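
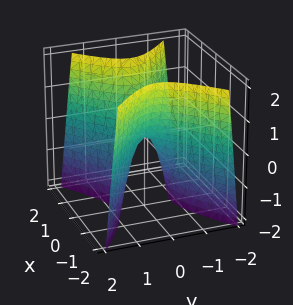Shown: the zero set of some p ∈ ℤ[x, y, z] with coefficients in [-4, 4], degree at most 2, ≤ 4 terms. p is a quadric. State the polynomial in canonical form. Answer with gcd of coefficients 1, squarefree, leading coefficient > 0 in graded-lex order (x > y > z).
(a) Degree: a saddle surface; a quadric, so deg p = 2.
(b) Symmetries: mirror symmetry x ↦ −x ⇒ only even powers of x; it's symmetric under y → −y, forcing even powers of y.
(c) Observable constraints: it crosses the y-axis at the gridline y = 0; it meets the z-axis at z = 0 (among the integer gridlines); it meets the x-axis at x = 0 (among the integer gridlines).
(d) Assembling these constraints gives the stated polynomial.

2*x^2 - 3*y^2 - z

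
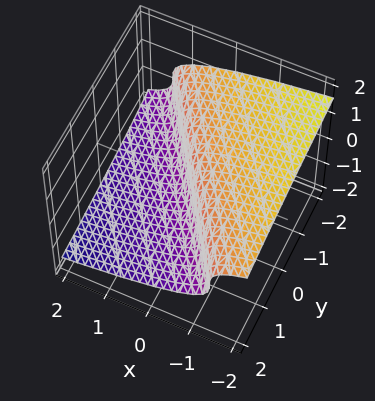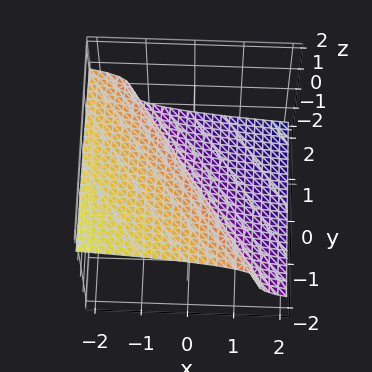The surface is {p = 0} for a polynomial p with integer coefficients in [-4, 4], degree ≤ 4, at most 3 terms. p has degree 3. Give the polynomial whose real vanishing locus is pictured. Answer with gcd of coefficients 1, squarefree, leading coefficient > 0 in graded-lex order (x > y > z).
The degree is 3 — the shape is more complex than any degree-2 surface.
Observable constraints: it crosses the z-axis at the gridline z = 0; it meets the y-axis at y = 0 (among the integer gridlines); it meets the x-axis at x = 0 (among the integer gridlines).
Putting this together gives p.

3*z^3 + 3*x + 2*y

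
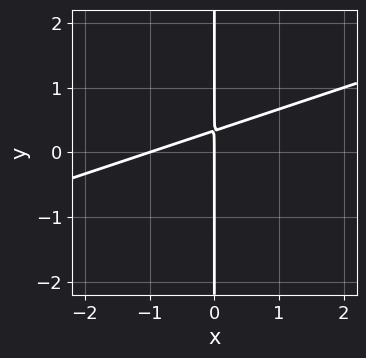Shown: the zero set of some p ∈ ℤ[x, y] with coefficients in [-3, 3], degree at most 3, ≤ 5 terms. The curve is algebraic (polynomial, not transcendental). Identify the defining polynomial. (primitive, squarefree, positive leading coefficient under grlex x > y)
x^2 - 3*x*y + x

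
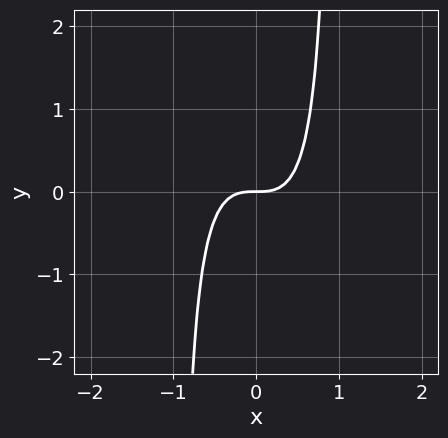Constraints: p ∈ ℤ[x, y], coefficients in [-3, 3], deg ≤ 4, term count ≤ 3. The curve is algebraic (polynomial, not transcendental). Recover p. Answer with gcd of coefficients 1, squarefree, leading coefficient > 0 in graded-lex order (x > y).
2*x^3 + x^2*y - y

First, deg p = 3. The shape is more complex than any degree-2 curve.
Next, observable constraints: one y-axis crossing is at y = 0; one x-axis crossing is at x = 0.
Finally, solving for integer coefficients yields p as stated.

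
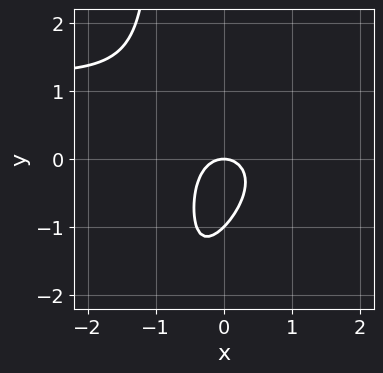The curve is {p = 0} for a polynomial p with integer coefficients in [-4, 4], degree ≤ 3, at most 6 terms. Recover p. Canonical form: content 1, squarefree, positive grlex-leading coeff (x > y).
1. deg p = 3. The shape is more complex than any degree-2 curve.
2. Against the integer gridlines: the y-axis gridline crossings are at y ∈ {-1, 0}; it crosses the x-axis at the gridline x = 0.
3. The integer polynomial consistent with all of this is the stated p.

2*x^2*y - 2*x*y^2 - 3*x^2 - 2*y^2 - 2*y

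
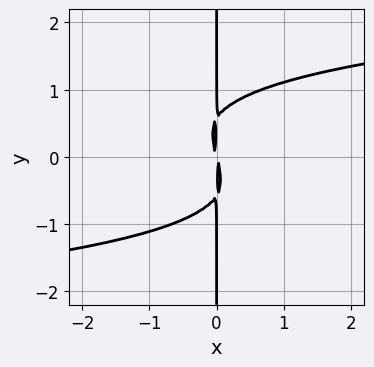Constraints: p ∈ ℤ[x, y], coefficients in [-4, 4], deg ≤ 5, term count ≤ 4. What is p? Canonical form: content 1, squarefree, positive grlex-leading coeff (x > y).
The degree is 4 — the shape is more complex than any degree-3 curve.
From the visible intercepts: every point of the y-axis in the box is on the curve.
Fitting integer coefficients to these (and the overall shape) gives p.

3*x*y^3 - 3*x^2 - x*y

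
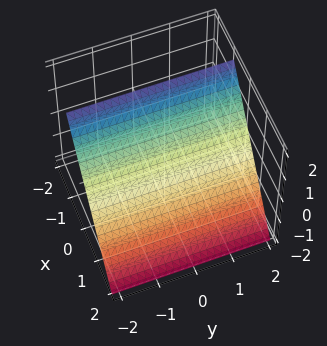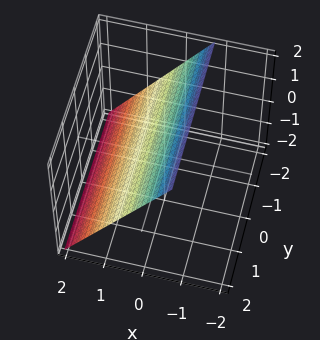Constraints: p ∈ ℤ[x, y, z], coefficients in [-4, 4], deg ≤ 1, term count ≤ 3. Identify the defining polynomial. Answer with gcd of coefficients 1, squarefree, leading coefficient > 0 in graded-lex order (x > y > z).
First, the degree is 1 — every cross-section is a straight line — this is a plane.
Next, checking where it meets the axes: it meets the z-axis at z = 1 (among the integer gridlines); it misses every integer gridline on the y-axis.
Finally, assembling these constraints gives the stated polynomial.

3*x + 2*z - 2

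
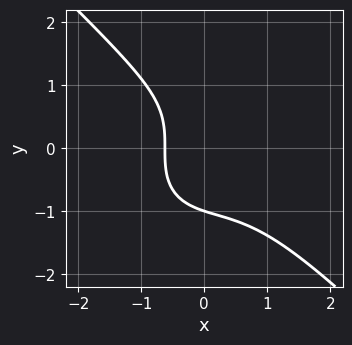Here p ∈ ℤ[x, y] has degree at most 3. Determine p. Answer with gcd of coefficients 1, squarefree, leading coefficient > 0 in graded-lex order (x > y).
(a) The degree is 3 — the shape is more complex than any degree-2 curve.
(b) Against the integer gridlines: it crosses the y-axis at the gridline y = -1.
(c) Putting this together gives p.

3*x^3 + 3*y^3 - x^2 + 3*x + 3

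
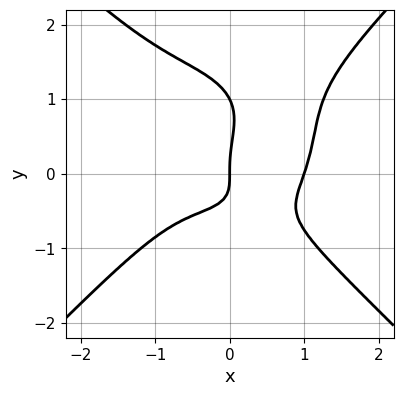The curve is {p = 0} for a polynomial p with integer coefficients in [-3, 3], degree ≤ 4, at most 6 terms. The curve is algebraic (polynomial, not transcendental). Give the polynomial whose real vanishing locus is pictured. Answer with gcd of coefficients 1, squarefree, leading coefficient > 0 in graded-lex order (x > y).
First, degree: a generic line meets the curve in up to 4 points, so deg p = 4.
Next, observable constraints: the y-axis gridline crossings are at y ∈ {0, 1}; the x-axis gridline crossings are at x ∈ {0, 1}.
Finally, assembling these constraints gives the stated polynomial.

x^4 - y^4 + y^3 - x*y - x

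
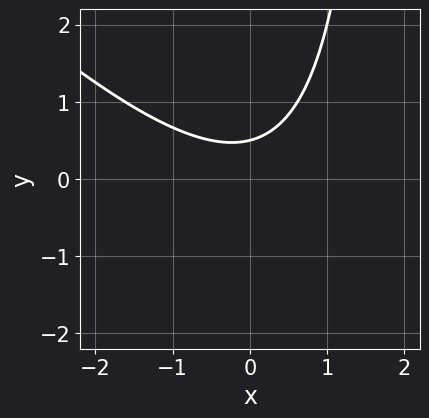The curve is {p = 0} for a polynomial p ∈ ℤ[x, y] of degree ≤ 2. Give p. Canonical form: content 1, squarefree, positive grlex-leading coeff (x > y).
First, deg p = 2.
Next, against the integer gridlines: no x-intercept at any integer in the box.
Finally, fitting integer coefficients to these (and the overall shape) gives p.

x^2 + x*y - 2*y + 1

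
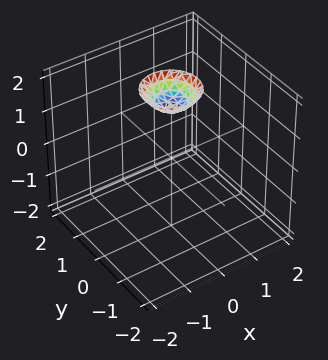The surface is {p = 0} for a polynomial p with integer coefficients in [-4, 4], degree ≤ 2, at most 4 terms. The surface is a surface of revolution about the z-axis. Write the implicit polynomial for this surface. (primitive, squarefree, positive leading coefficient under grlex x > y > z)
2*x^2 + 2*y^2 - 2*z + 3

1. deg p = 2. No degree-1 surface has this shape.
2. Symmetry: the z-axis is an axis of rotation, so x and y enter only as x² + y².
3. Checking where it meets the axes: a circular section at z = 2 has radius between 0 and 1; it misses every integer gridline on the y-axis.
4. Assembling these constraints gives the stated polynomial.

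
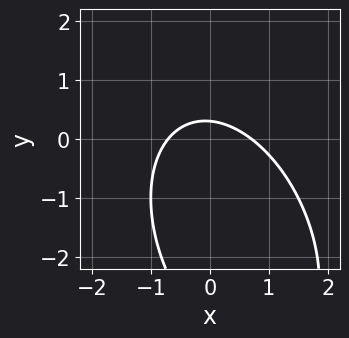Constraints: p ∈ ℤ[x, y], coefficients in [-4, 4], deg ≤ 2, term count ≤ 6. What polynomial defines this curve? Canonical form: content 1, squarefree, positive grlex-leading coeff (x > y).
(a) The degree is 2 — the shape is more complex than any degree-1 curve.
(b) The integer polynomial consistent with all of this is the stated p.

2*x^2 + x*y + y^2 + 3*y - 1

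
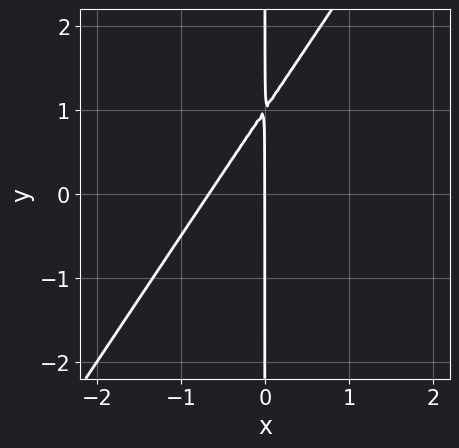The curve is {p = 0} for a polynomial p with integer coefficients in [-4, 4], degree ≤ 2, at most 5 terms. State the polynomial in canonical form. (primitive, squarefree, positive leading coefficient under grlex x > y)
3*x^2 - 2*x*y + 2*x

1. deg p = 2. The shape is more complex than any degree-1 curve.
2. From the axis intercepts and sections: the visible y-axis segment lies entirely on the curve; it meets the x-axis at x = 0 (among the integer gridlines).
3. Solving for integer coefficients yields p as stated.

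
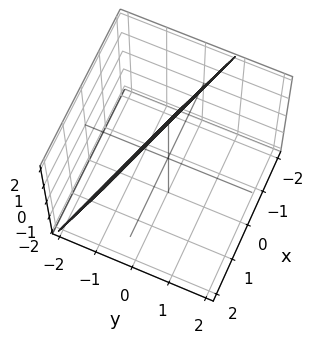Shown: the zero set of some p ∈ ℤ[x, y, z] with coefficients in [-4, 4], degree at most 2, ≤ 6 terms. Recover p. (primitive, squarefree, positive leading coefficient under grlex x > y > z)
x + 3*y - z + 2

deg p = 1. The surface is flat (a plane).
From the axis intercepts and sections: one x-axis crossing is at x = -2; it meets the z-axis at z = 2 (among the integer gridlines).
Putting this together gives p.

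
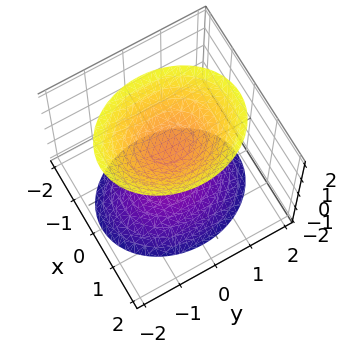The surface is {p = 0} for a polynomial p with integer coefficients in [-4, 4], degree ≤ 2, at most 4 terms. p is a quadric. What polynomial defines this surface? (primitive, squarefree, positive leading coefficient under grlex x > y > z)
(a) I count 2 distinct pieces.
(b) Degree: two separate bowl-shaped sheets opening away from each other; a quadric, so deg p = 2.
(c) Symmetries: the y ↦ −y reflection is a symmetry, so y appears only in even powers; it's symmetric under x → −x, forcing even powers of x; it's symmetric under z → −z, forcing even powers of z.
(d) Reading off the gridlines: the surface avoids every integer x-axis point in the box; among the integer gridlines, it crosses the z-axis at z ∈ {-1, 1}.
(e) Matching integer coefficients to the picture gives p.

3*x^2 + 2*y^2 - 2*z^2 + 2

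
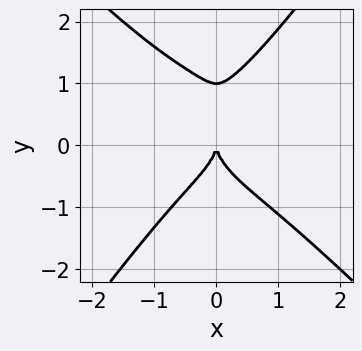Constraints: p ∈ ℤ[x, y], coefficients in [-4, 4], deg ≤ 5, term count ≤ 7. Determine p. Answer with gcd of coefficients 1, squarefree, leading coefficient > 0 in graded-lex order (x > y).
1. The degree is 4 — no degree-3 curve has this shape.
2. Against the integer gridlines: among the integer gridlines, it crosses the y-axis at y ∈ {0, 1}; one x-axis crossing is at x = 0.
3. Together with the visible shape, these determine p as stated.

2*x^4 + x^3*y - y^4 + y^3 + 2*x^2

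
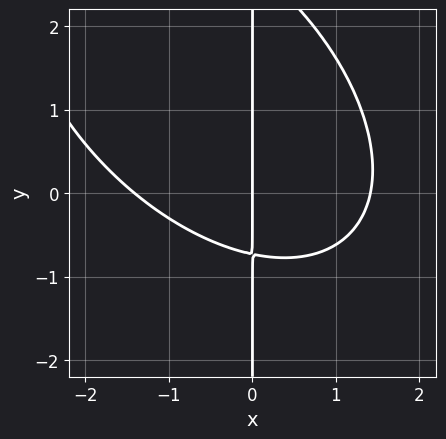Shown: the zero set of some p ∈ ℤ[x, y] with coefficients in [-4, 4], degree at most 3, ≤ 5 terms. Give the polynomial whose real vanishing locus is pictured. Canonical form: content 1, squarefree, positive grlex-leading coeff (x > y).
x^3 + x^2*y + x*y^2 - 2*x*y - 2*x

(a) deg p = 3. The shape is more complex than any degree-2 curve.
(b) Observable constraints: every point of the y-axis in the box is on the curve; one x-axis crossing is at x = 0.
(c) Together with the visible shape, these determine p as stated.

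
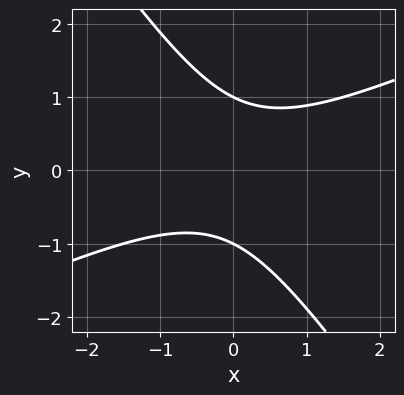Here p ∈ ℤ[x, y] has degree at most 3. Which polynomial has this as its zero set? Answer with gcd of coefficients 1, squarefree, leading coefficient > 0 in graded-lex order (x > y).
(a) The degree is 2 — the shape is more complex than any degree-1 curve.
(b) From the visible intercepts: it misses every integer gridline on the x-axis; among the integer gridlines, it crosses the y-axis at y ∈ {-1, 1}.
(c) Together with the visible shape, these determine p as stated.

2*x^2 - 3*x*y - 3*y^2 + 3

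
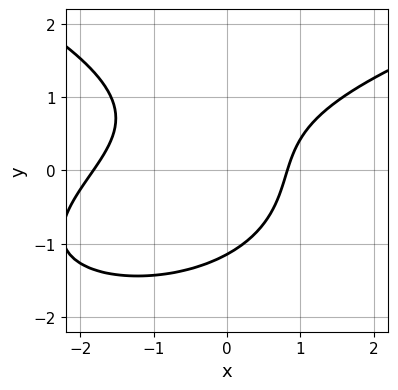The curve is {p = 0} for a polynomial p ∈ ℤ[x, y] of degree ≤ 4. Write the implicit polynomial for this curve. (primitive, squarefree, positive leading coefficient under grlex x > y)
2*y^3 - 2*x^2 + 2*x*y - 2*x + 3

deg p = 3. The shape is more complex than any degree-2 curve.
Solving for integer coefficients yields p as stated.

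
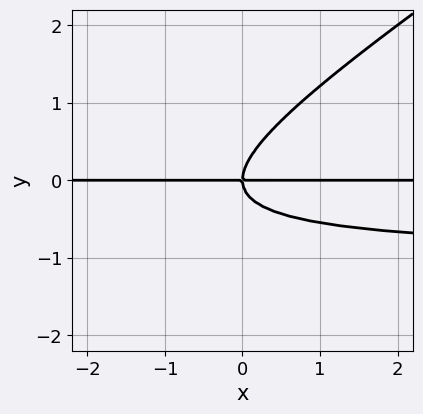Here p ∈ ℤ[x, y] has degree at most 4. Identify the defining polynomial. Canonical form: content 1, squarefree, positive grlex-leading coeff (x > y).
1. deg p = 3. A generic line meets the curve in up to 3 points.
2. Reading off the gridlines: one y-axis crossing is at y = 0; every point of the x-axis in the box is on the curve.
3. Putting this together gives p.

2*x*y^2 - 3*y^3 + 2*x*y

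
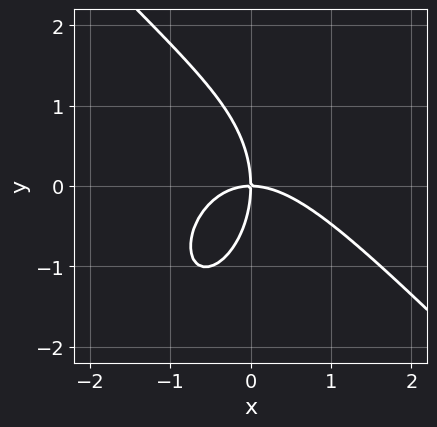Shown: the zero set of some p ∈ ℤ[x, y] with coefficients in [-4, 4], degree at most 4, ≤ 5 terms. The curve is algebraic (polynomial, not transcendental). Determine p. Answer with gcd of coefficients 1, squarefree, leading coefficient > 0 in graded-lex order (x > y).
2*x^3 + x^2*y + y^3 + 3*x*y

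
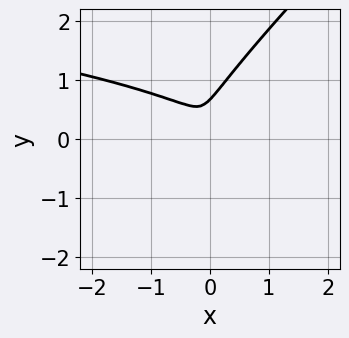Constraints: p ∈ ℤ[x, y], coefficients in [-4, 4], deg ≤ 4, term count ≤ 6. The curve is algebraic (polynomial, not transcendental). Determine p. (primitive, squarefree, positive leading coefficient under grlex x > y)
3*x*y^2 - 3*y^3 + 2*x^2 + 2*y^2

(a) Degree: a generic line meets the curve in up to 3 points, so deg p = 3.
(b) Putting this together gives p.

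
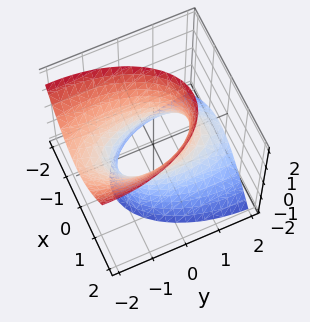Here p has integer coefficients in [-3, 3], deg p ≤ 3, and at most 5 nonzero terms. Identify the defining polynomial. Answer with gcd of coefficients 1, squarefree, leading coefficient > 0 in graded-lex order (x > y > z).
3*x^2 + y^2 + 2*y*z - z^2 - 2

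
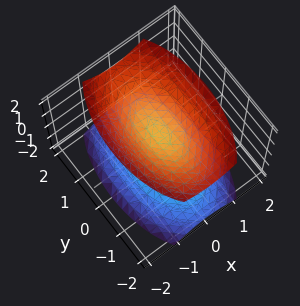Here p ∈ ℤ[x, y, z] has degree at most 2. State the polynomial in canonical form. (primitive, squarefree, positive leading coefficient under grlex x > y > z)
1. There are 2 components. They look like related sheets of one shape, so recover p as a whole.
2. Degree: two separate bowl-shaped sheets opening away from each other; a quadric, so deg p = 2.
3. Symmetries: it's symmetric under y → −y, forcing even powers of y; the x ↦ −x reflection is a symmetry, so x appears only in even powers; the z ↦ −z reflection is a symmetry, so z appears only in even powers.
4. Observable constraints: the surface avoids every integer x-axis point in the box; no y-intercept at any integer in the box.
5. Fitting integer coefficients to these (and the overall shape) gives p.

3*x^2 + y^2 - 2*z^2 + 1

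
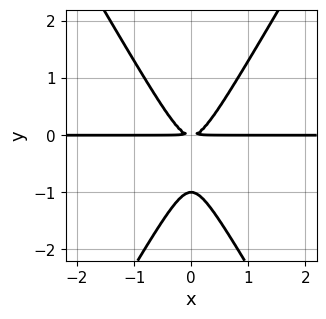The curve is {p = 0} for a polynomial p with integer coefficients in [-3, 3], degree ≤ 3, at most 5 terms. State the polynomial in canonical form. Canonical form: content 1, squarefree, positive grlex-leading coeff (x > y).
(a) Degree: a generic line meets the curve in up to 3 points, so deg p = 3.
(b) Symmetries: it's symmetric under x → −x, forcing even powers of x.
(c) From the axis intercepts and sections: one y-axis crossing is at y = -1; the visible x-axis segment lies entirely on the curve.
(d) Matching integer coefficients to the picture gives p.

3*x^2*y - y^3 - y^2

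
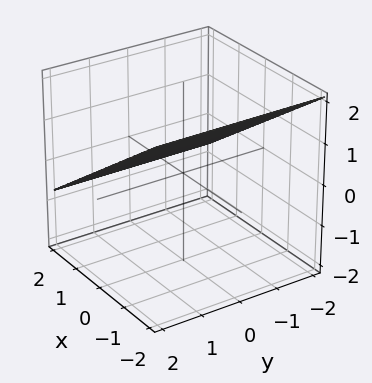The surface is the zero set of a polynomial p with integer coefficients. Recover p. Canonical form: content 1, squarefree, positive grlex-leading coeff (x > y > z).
First, the degree is 1 — every cross-section is a straight line — this is a plane.
Next, from the visible intercepts: one x-axis crossing is at x = 1; it misses every integer gridline on the y-axis.
Finally, together with the visible shape, these determine p as stated.

2*x + 3*z - 2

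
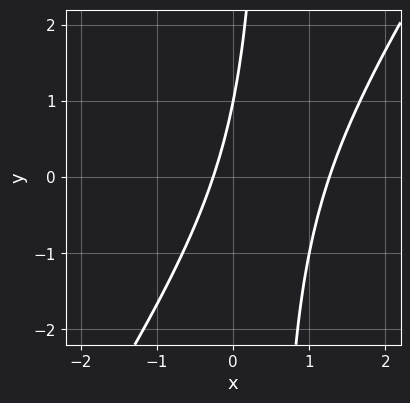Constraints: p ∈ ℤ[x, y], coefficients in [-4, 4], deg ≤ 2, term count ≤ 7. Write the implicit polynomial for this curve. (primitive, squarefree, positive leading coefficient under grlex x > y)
(a) Degree: no degree-1 curve has this shape, so deg p = 2.
(b) From the axis intercepts and sections: it meets the y-axis at y = 1 (among the integer gridlines).
(c) The integer polynomial consistent with all of this is the stated p.

3*x^2 - 2*x*y - 3*x + y - 1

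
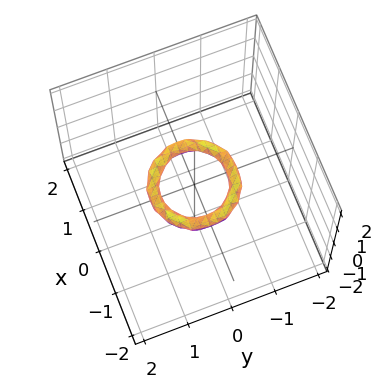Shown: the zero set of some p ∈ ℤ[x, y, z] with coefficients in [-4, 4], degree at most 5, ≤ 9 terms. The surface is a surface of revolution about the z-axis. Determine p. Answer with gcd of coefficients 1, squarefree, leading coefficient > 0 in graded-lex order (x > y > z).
1. Degree: the shape is more complex than any degree-3 surface, so deg p = 4.
2. By symmetry, every cross-section ⟂ z is a circle, so x, y appear only via x² + y².
3. Checking where it meets the axes: the x-axis gridline crossings are at x ∈ {-1, 1}; the y-axis gridline crossings are at y ∈ {-1, 1}; a circular section at z = 0 has radius between 0 and 1; it misses every integer gridline on the z-axis.
4. Together with the visible shape, these determine p as stated.

2*x^4 + 4*x^2*y^2 + 2*y^4 - 3*x^2 - 3*y^2 + 3*z^2 + 1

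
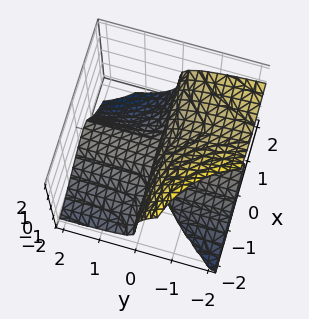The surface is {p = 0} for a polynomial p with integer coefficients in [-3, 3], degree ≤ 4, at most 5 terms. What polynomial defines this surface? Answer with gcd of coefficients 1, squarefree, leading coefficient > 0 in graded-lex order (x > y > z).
(a) I count 2 distinct pieces. Treating them together as one polynomial.
(b) The degree is 3 — a generic line meets the surface in up to 3 points.
(c) Checking where it meets the axes: the visible y-axis segment lies entirely on the surface; it meets the z-axis at z = 0 (among the integer gridlines); the visible x-axis segment lies entirely on the surface.
(d) Putting this together gives p.

2*x^2*y - 3*x*y*z + 2*z^3 + 2*y*z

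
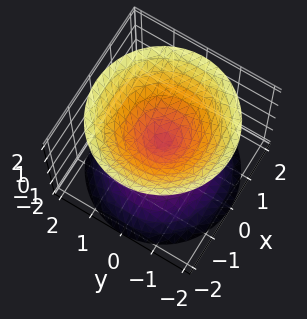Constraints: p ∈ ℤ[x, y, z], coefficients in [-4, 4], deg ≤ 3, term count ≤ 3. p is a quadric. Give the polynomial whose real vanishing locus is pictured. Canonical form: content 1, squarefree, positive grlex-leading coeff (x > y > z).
There are 2 components. Treating them together as one polynomial.
The degree is 2 — two nappes meeting at a single point; a quadric.
Symmetries: every cross-section ⟂ z is a circle, so x, y appear only via x² + y²; the z ↦ −z reflection is a symmetry, so z appears only in even powers.
From the visible intercepts: one z-axis crossing is at z = 0; it crosses the y-axis at the gridline y = 0; it crosses the x-axis at the gridline x = 0; a circular section at z = 1 has radius exactly 1.
These observations pin down the coefficients.

x^2 + y^2 - z^2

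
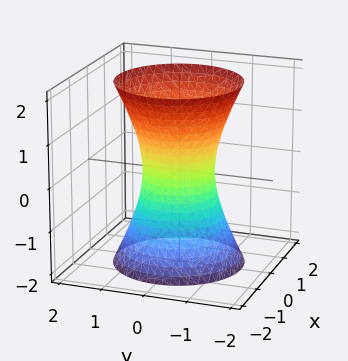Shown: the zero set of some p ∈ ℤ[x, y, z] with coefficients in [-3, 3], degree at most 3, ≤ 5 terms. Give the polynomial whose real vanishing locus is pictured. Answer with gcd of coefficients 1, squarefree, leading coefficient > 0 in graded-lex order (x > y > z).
deg p = 2. One connected sheet with a waist; a quadric.
Symmetries: it's symmetric under z → −z, forcing even powers of z; the surface is invariant under rotation about z: p = q(x² + y², z).
Reading off the gridlines: a circular section at z = -2 has radius between 1 and 2; the surface avoids every integer z-axis point in the box.
Matching integer coefficients to the picture gives p.

3*x^2 + 3*y^2 - z^2 - 2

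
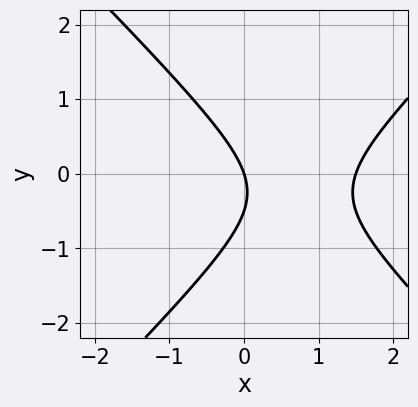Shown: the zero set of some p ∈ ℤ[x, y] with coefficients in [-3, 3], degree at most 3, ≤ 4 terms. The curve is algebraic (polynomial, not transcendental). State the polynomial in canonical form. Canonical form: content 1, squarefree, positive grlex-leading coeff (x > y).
2*x^2 - 2*y^2 - 3*x - y

(a) Degree: no degree-1 curve has this shape, so deg p = 2.
(b) Reading off the gridlines: one x-axis crossing is at x = 0; it crosses the y-axis at the gridline y = 0.
(c) These observations pin down the coefficients.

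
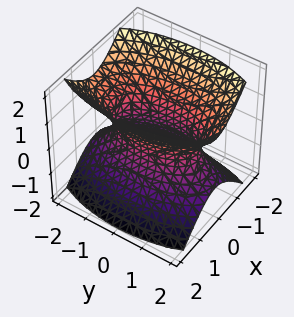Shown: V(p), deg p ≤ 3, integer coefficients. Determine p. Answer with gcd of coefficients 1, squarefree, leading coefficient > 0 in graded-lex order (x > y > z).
3*x^2 + y^2 - 2*z^2 - 2

Degree: one connected sheet with a waist; a quadric, so deg p = 2.
Symmetries: the x ↦ −x reflection is a symmetry, so x appears only in even powers; the y ↦ −y reflection is a symmetry, so y appears only in even powers; it's symmetric under z → −z, forcing even powers of z.
Checking where it meets the axes: the surface avoids every integer z-axis point in the box.
Matching integer coefficients to the picture gives p.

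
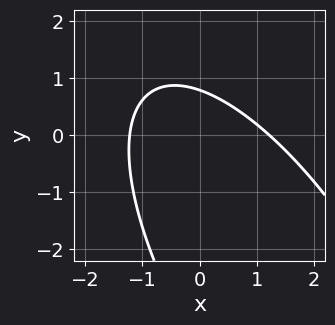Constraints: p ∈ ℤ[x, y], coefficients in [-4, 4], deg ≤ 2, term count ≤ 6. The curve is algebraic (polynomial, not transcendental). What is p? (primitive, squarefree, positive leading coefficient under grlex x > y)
2*x^2 + 2*x*y + y^2 + 3*y - 3

First, degree: the shape is more complex than any degree-1 curve, so deg p = 2.
Finally, putting this together gives p.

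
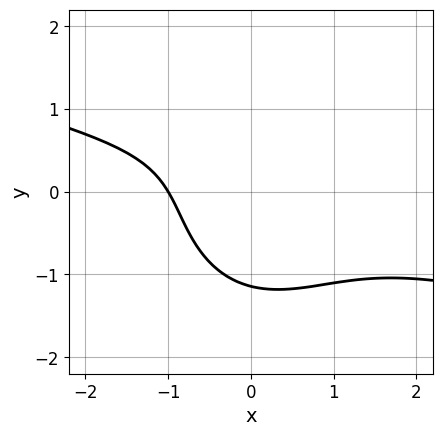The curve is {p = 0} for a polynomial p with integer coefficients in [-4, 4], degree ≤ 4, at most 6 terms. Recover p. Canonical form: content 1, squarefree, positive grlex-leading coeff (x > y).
First, degree: no degree-2 curve has this shape, so deg p = 3.
Next, reading off the gridlines: one x-axis crossing is at x = -1.
Finally, solving for integer coefficients yields p as stated.

x^3 + 3*x^2*y + 2*y^3 + 2*x + 3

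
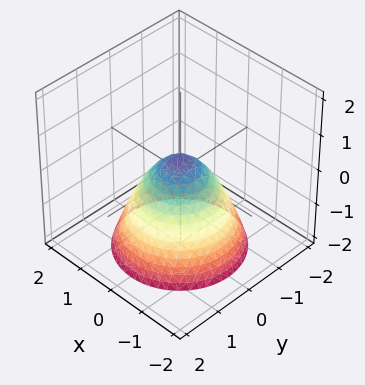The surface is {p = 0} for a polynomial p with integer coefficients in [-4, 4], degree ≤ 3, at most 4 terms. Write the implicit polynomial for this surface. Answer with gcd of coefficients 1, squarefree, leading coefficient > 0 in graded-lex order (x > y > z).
3*x^2 + 3*y^2 + 3*z - 1

Degree: the shape is more complex than any degree-1 surface, so deg p = 2.
Symmetries: rotational symmetry about the z-axis ⇒ p depends on x, y only through x² + y².
From the visible intercepts: a circular section at z = 0 has radius between 0 and 1.
Assembling these constraints gives the stated polynomial.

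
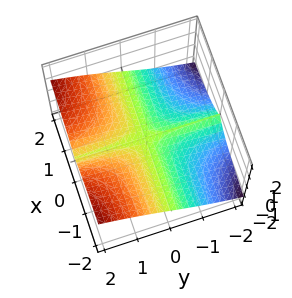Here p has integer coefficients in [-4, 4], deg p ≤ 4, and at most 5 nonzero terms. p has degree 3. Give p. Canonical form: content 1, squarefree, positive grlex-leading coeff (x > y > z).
2*x^2*y - 3*x^2*z - 2*z^3

First, deg p = 3. The shape is more complex than any degree-2 surface.
Then, reading off the gridlines: it crosses the z-axis at the gridline z = 0; every point of the x-axis in the box is on the surface; the visible y-axis segment lies entirely on the surface.
Finally, together with the visible shape, these determine p as stated.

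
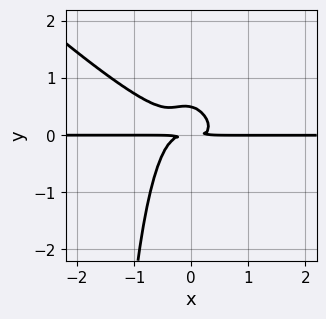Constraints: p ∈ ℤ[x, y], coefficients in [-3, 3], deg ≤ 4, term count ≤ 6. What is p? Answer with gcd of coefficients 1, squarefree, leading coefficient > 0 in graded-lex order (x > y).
(a) Degree: no degree-3 curve has this shape, so deg p = 4.
(b) Against the integer gridlines: the visible x-axis segment lies entirely on the curve.
(c) Fitting integer coefficients to these (and the overall shape) gives p.

2*x^3*y + 3*x^2*y^2 + x*y^3 + 2*y^3 - y^2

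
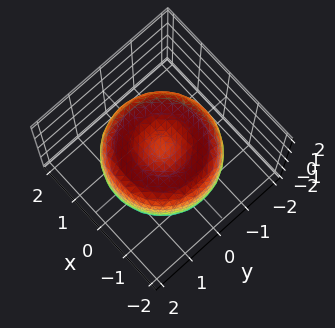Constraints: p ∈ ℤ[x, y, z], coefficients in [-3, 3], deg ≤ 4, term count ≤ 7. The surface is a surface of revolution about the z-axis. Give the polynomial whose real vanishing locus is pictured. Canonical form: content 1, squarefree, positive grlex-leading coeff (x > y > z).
x^4 + 2*x^2*y^2 + y^4 - 2*x^2 - 2*y^2 + 2*z^2 - 1

(a) Degree: the shape is more complex than any degree-3 surface, so deg p = 4.
(b) Symmetries: the z-axis is an axis of rotation, so x and y enter only as x² + y².
(c) Checking where it meets the axes: a circular section at z = 0 has radius between 1 and 2.
(d) Matching integer coefficients to the picture gives p.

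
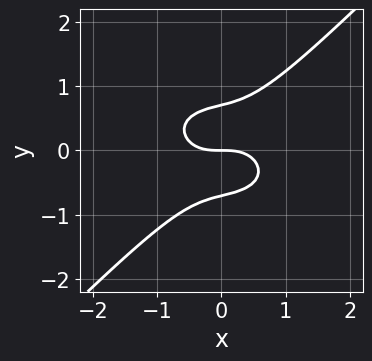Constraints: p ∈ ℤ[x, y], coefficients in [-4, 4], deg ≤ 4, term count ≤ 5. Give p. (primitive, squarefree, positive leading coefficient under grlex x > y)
x^3 + x*y^2 - 2*y^3 + y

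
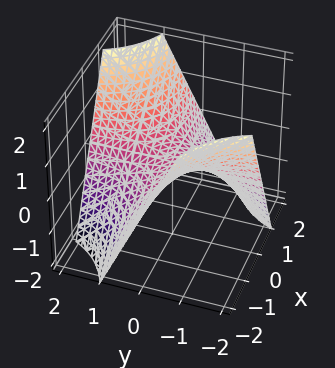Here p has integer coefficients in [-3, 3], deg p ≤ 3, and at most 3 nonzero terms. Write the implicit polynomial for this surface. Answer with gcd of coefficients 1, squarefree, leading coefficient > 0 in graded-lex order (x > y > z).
First, deg p = 2.
Next, from the axis intercepts and sections: one z-axis crossing is at z = 0; every point of the y-axis in the box is on the surface; every point of the x-axis in the box is on the surface.
Finally, putting this together gives p.

x*y - z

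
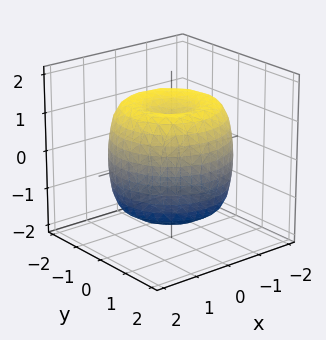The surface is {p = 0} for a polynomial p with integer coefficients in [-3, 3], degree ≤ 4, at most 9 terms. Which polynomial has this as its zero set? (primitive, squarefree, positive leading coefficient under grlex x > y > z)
x^4 + 2*x^2*y^2 + y^4 - 2*x^2 - 2*y^2 + z^2 - 1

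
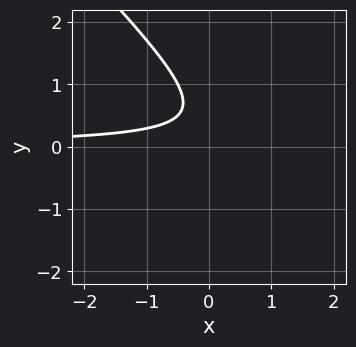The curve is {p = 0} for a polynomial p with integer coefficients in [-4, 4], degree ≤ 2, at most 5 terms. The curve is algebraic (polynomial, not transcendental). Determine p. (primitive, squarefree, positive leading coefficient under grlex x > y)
2*x*y + 2*y^2 - 2*y + 1

First, the degree is 2 — the shape is more complex than any degree-1 curve.
Then, checking where it meets the axes: the curve avoids every integer y-axis point in the box; it misses every integer gridline on the x-axis.
Finally, putting this together gives p.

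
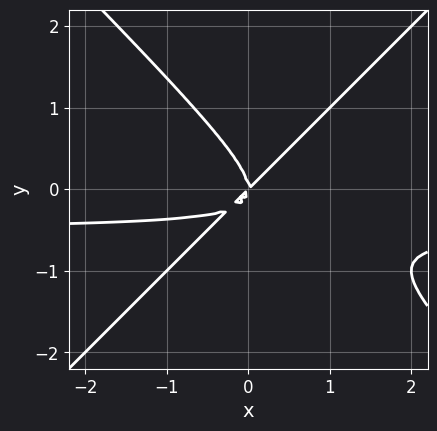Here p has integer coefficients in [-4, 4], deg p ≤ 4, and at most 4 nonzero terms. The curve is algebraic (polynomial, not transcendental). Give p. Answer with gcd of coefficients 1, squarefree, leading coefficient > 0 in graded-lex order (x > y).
1. Degree: a generic line meets the curve in up to 3 points, so deg p = 3.
2. From the visible intercepts: it crosses the x-axis at the gridline x = 0; one y-axis crossing is at y = 0.
3. These observations pin down the coefficients.

2*x^2*y - 2*y^3 + x^2 - x*y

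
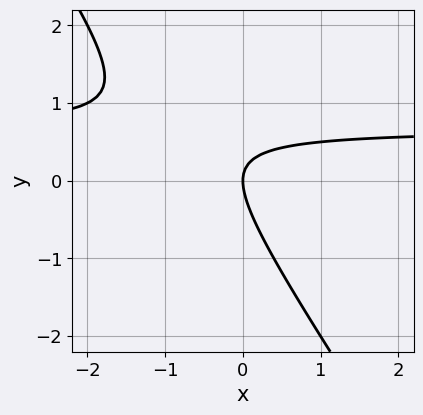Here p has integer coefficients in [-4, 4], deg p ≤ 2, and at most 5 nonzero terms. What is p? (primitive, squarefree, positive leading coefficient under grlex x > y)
3*x*y + 2*y^2 - 2*x

(a) deg p = 2. The shape is more complex than any degree-1 curve.
(b) From the axis intercepts and sections: it crosses the x-axis at the gridline x = 0; one y-axis crossing is at y = 0.
(c) Putting this together gives p.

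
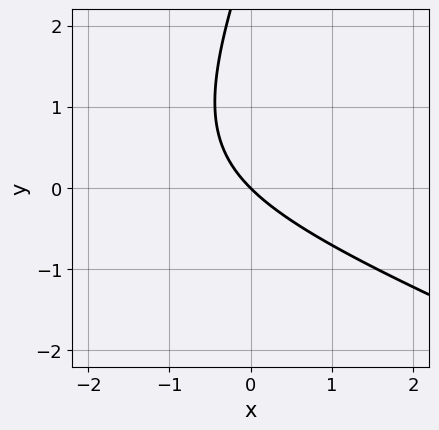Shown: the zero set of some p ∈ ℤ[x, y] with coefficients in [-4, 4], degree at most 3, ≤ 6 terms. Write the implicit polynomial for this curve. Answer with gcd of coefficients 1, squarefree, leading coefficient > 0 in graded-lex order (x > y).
x^2 + 2*x*y - y^2 + 3*x + 3*y

(a) The degree is 2 — a generic line meets the curve in up to 2 points.
(b) Observable constraints: it meets the y-axis at y = 0 (among the integer gridlines); one x-axis crossing is at x = 0.
(c) These observations pin down the coefficients.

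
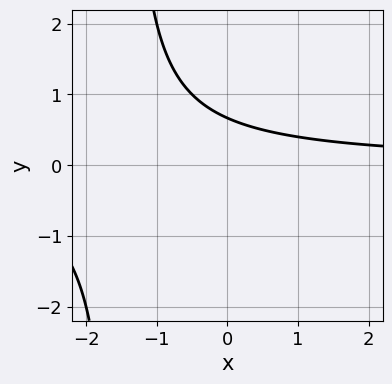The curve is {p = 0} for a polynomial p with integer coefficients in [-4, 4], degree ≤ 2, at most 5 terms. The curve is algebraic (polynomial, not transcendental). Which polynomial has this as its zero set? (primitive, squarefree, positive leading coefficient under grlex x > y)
1. deg p = 2. The shape is more complex than any degree-1 curve.
2. Against the integer gridlines: the curve avoids every integer x-axis point in the box.
3. Together with the visible shape, these determine p as stated.

2*x*y + 3*y - 2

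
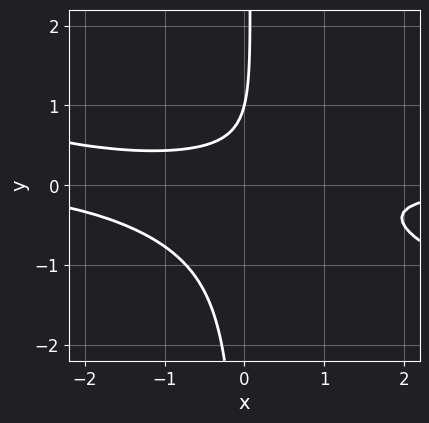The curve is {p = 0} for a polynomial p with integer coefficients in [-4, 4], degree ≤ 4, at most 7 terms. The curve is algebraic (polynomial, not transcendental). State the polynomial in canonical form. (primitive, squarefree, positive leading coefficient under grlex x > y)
1. Degree: a generic line meets the curve in up to 3 points, so deg p = 3.
2. From the axis intercepts and sections: no x-intercept at any integer in the box; one y-axis crossing is at y = 1.
3. Together with the visible shape, these determine p as stated.

x^2*y + 3*x*y^2 + x*y - y + 1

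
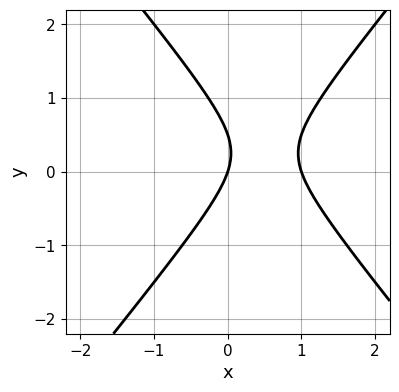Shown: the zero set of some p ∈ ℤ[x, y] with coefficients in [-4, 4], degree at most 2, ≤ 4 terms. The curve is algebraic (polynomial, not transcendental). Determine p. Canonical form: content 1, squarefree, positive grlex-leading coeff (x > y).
(a) The degree is 2 — the shape is more complex than any degree-1 curve.
(b) Against the integer gridlines: one y-axis crossing is at y = 0; the x-axis gridline crossings are at x ∈ {0, 1}.
(c) These observations pin down the coefficients.

3*x^2 - 2*y^2 - 3*x + y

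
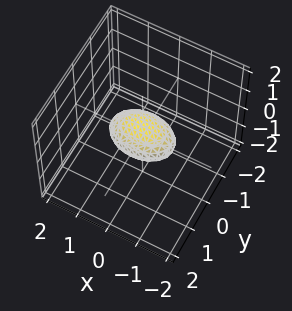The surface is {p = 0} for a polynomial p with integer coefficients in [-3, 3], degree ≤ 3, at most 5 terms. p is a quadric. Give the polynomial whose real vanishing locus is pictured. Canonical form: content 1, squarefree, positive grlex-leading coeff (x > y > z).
(a) deg p = 2. A closed, bounded, convex surface; a quadric.
(b) Symmetries: mirror symmetry y ↦ −y ⇒ only even powers of y; the z ↦ −z reflection is a symmetry, so z appears only in even powers; mirror symmetry x ↦ −x ⇒ only even powers of x.
(c) Checking where it meets the axes: the x-axis gridline crossings are at x ∈ {-1, 1}.
(d) The integer polynomial consistent with all of this is the stated p.

x^2 + 2*y^2 + 3*z^2 - 1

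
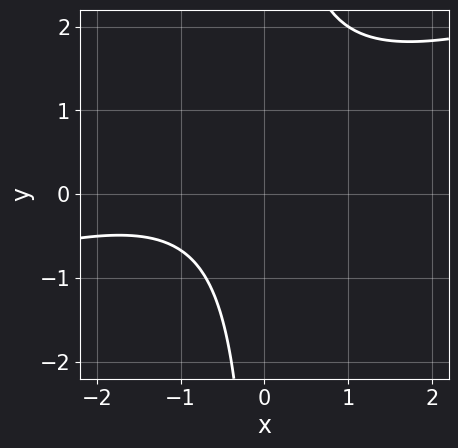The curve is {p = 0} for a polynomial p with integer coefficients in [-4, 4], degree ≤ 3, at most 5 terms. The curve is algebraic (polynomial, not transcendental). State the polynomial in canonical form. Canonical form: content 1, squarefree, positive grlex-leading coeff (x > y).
x^2 - 3*x*y + 2*x + 3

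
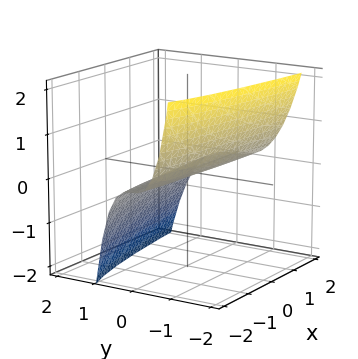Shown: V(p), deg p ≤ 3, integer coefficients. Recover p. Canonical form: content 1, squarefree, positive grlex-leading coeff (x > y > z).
The degree is 3 — the shape is more complex than any degree-2 surface.
From the axis intercepts and sections: it crosses the z-axis at the gridline z = 0; it meets the y-axis at y = 0 (among the integer gridlines).
These observations pin down the coefficients. Check: (-1, 0, 0) on the x-axis lies on the surface, and p(-1, 0, 0) = 0. ✓

2*y^3 + x*z + 3*z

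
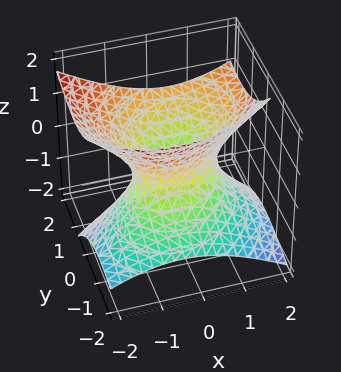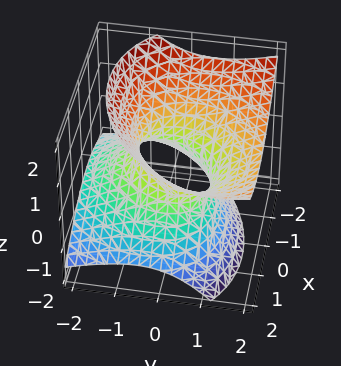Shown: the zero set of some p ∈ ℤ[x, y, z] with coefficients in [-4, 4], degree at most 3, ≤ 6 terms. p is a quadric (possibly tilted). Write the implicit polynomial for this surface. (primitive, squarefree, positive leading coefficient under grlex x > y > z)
First, deg p = 2.
Next, from the visible intercepts: the surface avoids every integer z-axis point in the box; among the integer gridlines, it crosses the y-axis at y ∈ {-1, 1}; among the integer gridlines, it crosses the x-axis at x ∈ {-1, 1}.
Finally, fitting integer coefficients to these (and the overall shape) gives p.

2*x^2 - x*y + 2*y^2 - 3*y*z - 3*z^2 - 2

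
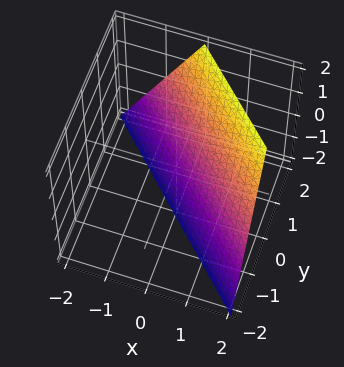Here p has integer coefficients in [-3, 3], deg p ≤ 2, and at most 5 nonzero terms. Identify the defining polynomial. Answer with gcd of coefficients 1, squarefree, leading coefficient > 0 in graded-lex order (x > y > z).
2*x + 2*y - z - 2

Degree: every cross-section is a straight line — this is a plane, so deg p = 1.
Reading off the gridlines: it meets the z-axis at z = -2 (among the integer gridlines); it meets the x-axis at x = 1 (among the integer gridlines).
Together with the visible shape, these determine p as stated.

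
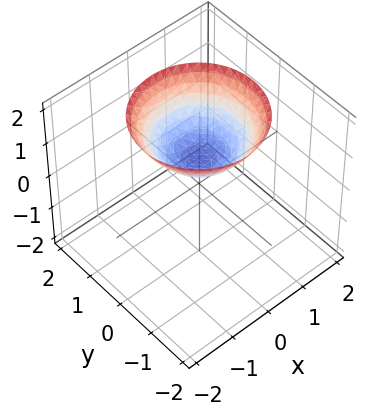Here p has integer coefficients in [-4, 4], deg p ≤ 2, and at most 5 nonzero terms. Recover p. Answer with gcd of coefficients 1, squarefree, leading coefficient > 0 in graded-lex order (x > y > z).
2*x^2 + 2*y^2 - 3*z + 2

Degree: the shape is more complex than any degree-1 surface, so deg p = 2.
Symmetries: every cross-section ⟂ z is a circle, so x, y appear only via x² + y².
Against the integer gridlines: it misses every integer gridline on the y-axis; a circular section at z = 1 has radius between 0 and 1; it misses every integer gridline on the x-axis.
Matching integer coefficients to the picture gives p.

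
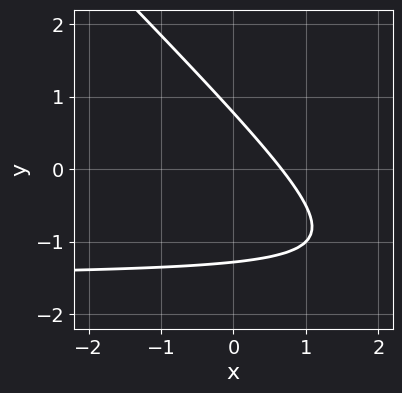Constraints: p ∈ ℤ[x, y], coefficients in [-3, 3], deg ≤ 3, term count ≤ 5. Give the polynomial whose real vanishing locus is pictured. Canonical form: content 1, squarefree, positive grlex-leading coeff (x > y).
2*x*y + 2*y^2 + 3*x + y - 2

Degree: the shape is more complex than any degree-1 curve, so deg p = 2.
The integer polynomial consistent with all of this is the stated p.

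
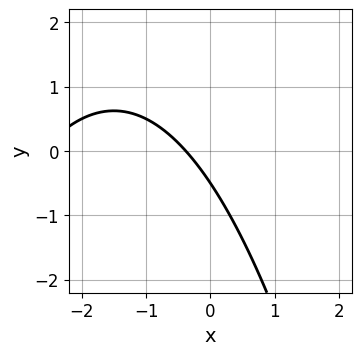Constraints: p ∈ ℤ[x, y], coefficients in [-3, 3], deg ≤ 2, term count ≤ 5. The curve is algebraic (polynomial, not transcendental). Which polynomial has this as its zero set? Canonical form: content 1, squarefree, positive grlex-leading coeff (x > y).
x^2 + 3*x + 2*y + 1

(a) Degree: the shape is more complex than any degree-1 curve, so deg p = 2.
(b) Matching integer coefficients to the picture gives p.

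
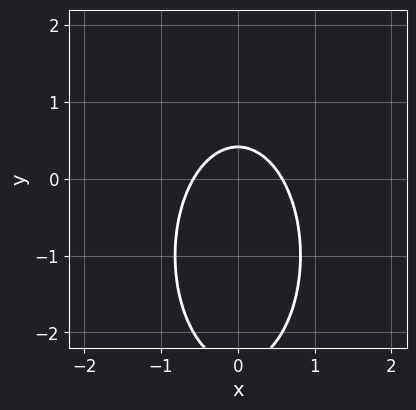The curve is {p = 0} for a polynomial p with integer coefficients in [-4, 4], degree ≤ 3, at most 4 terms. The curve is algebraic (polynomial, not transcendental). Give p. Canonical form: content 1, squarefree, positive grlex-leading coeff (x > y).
3*x^2 + y^2 + 2*y - 1

Degree: the shape is more complex than any degree-1 curve, so deg p = 2.
Symmetries: it's symmetric under x → −x, forcing even powers of x.
Fitting integer coefficients to these (and the overall shape) gives p.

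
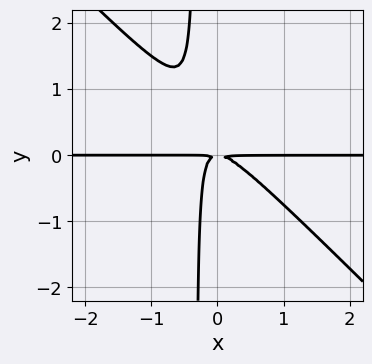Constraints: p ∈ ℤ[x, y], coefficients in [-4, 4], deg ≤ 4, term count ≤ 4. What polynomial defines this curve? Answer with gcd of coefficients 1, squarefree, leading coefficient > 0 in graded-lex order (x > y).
3*x^2*y + 3*x*y^2 + y^2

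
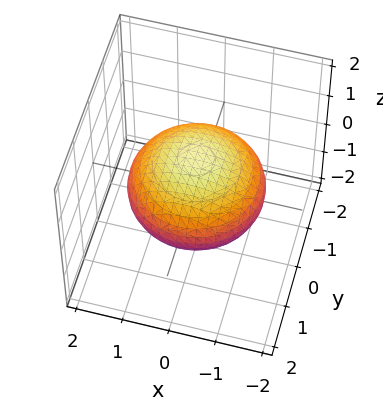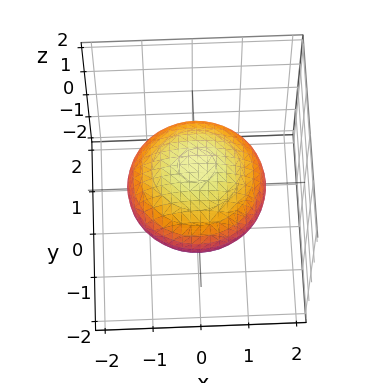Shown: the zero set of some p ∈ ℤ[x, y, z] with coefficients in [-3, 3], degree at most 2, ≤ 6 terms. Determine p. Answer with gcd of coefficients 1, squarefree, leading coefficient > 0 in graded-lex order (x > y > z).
x^2 + y^2 + 2*z^2 - 2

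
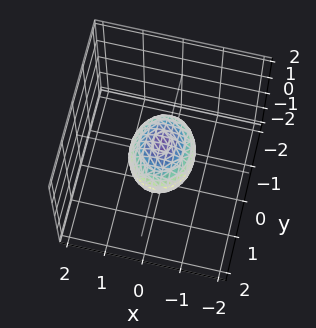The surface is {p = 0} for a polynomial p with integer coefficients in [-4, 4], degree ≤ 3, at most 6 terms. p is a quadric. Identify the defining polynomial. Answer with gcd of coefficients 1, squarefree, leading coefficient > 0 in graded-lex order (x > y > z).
Degree: a closed, bounded, convex surface; a quadric, so deg p = 2.
Symmetries: it's symmetric under z → −z, forcing even powers of z; the x ↦ −x reflection is a symmetry, so x appears only in even powers; mirror symmetry y ↦ −y ⇒ only even powers of y.
Observable constraints: the y-axis gridline crossings are at y ∈ {-1, 1}.
The integer polynomial consistent with all of this is the stated p.

3*x^2 + 2*y^2 + 3*z^2 - 2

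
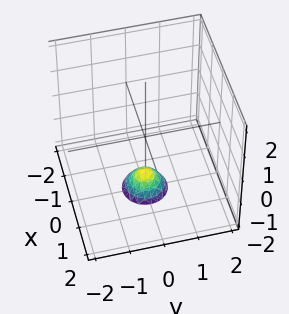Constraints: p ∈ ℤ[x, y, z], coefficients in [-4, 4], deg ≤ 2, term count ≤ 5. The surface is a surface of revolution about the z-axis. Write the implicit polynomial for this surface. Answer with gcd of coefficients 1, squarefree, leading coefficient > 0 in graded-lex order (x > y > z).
First, the degree is 2 — the shape is more complex than any degree-1 surface.
Next, by symmetry, the z-axis is an axis of rotation, so x and y enter only as x² + y².
Then, reading off the gridlines: the surface avoids every integer y-axis point in the box; a circular section at z = -2 has radius between 0 and 1; it misses every integer gridline on the x-axis.
Finally, putting this together gives p.

3*x^2 + 3*y^2 + 2*z + 3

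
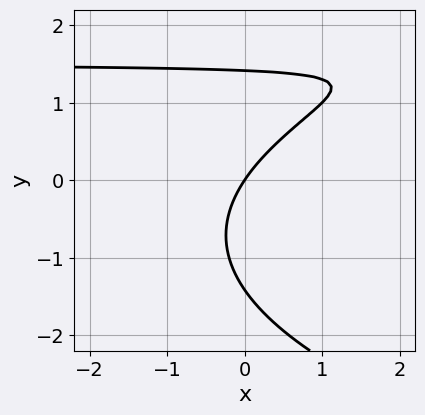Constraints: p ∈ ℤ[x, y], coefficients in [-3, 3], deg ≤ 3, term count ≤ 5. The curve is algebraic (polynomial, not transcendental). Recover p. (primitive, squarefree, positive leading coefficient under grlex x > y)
(a) The degree is 3 — no degree-2 curve has this shape.
(b) Observable constraints: it crosses the x-axis at the gridline x = 0; it crosses the y-axis at the gridline y = 0.
(c) Together with the visible shape, these determine p as stated.

y^3 - 2*x*y + 3*x - 2*y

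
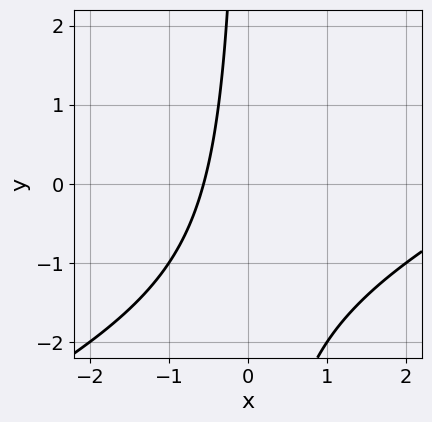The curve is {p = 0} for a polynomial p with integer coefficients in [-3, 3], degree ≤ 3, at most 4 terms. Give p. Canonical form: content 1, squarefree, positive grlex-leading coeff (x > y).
x^2 - 2*x*y - 3*x - 2

(a) deg p = 2.
(b) From the axis intercepts and sections: no y-intercept at any integer in the box.
(c) Solving for integer coefficients yields p as stated.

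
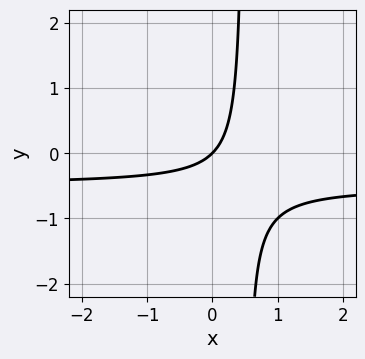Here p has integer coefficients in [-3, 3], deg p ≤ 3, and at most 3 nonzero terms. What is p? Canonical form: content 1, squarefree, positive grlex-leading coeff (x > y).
1. Degree: no degree-1 curve has this shape, so deg p = 2.
2. From the visible intercepts: it meets the x-axis at x = 0 (among the integer gridlines); it crosses the y-axis at the gridline y = 0.
3. Fitting integer coefficients to these (and the overall shape) gives p.

2*x*y + x - y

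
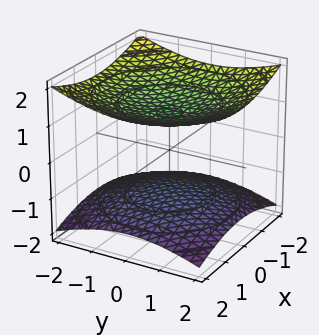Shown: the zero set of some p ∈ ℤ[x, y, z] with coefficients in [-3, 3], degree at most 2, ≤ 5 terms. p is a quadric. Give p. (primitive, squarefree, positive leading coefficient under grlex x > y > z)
I count 2 distinct pieces.
Degree: two sheets facing apart; a quadric, so deg p = 2.
Symmetries: it's symmetric under z → −z, forcing even powers of z; rotational symmetry about the z-axis ⇒ p depends on x, y only through x² + y².
From the axis intercepts and sections: the surface avoids every integer y-axis point in the box; it misses every integer gridline on the x-axis.
Fitting integer coefficients to these (and the overall shape) gives p.

x^2 + y^2 - 3*z^2 + 3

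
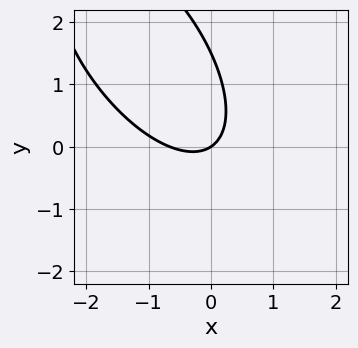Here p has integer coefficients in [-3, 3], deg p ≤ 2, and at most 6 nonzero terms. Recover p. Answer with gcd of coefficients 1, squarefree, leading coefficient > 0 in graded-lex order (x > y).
1. deg p = 2.
2. Reading off the gridlines: one x-axis crossing is at x = 0; it meets the y-axis at y = 0 (among the integer gridlines).
3. The integer polynomial consistent with all of this is the stated p.

3*x^2 + 3*x*y + 2*y^2 + 2*x - 3*y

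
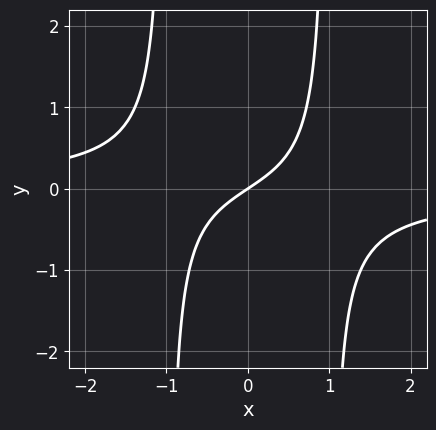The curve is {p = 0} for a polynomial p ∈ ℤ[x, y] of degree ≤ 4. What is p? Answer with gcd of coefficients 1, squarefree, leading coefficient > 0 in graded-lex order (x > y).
3*x^2*y + 2*x - 3*y

(a) Degree: a generic line meets the curve in up to 3 points, so deg p = 3.
(b) Against the integer gridlines: it meets the x-axis at x = 0 (among the integer gridlines); it crosses the y-axis at the gridline y = 0.
(c) Together with the visible shape, these determine p as stated.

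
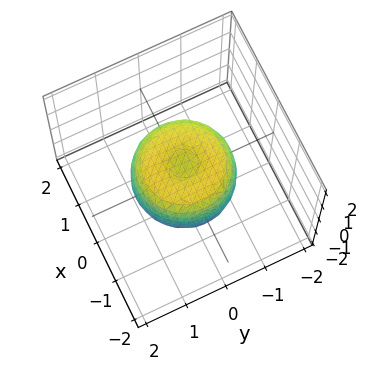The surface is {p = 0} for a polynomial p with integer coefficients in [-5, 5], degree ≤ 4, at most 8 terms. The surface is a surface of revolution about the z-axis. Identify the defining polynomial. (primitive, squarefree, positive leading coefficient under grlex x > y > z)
Degree: no degree-3 surface has this shape, so deg p = 4.
By symmetry, the z-axis is an axis of rotation, so x and y enter only as x² + y².
From the axis intercepts and sections: a circular section at z = 0 has radius between 1 and 2.
Matching integer coefficients to the picture gives p.

2*x^4 + 4*x^2*y^2 + 2*y^4 - 2*x^2 - 2*y^2 + 2*z^2 - 1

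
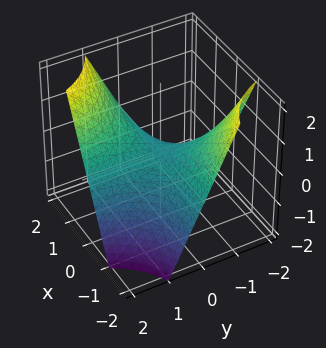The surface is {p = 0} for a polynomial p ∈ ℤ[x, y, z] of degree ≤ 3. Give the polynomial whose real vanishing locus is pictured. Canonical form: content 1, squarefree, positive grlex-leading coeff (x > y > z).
1. The degree is 2 — a saddle surface; a quadric.
2. Reading off the gridlines: the visible x-axis segment lies entirely on the surface; it meets the z-axis at z = 0 (among the integer gridlines).
3. The integer polynomial consistent with all of this is the stated p. Check: (0, -2, 0) on the y-axis lies on the surface, and p(0, -2, 0) = 0. ✓

x*y - z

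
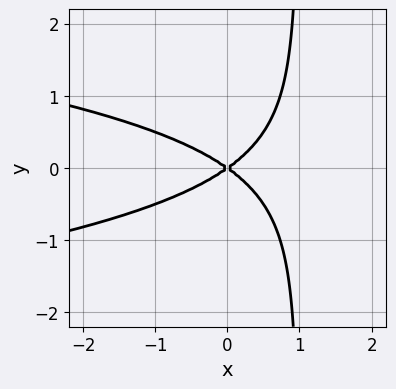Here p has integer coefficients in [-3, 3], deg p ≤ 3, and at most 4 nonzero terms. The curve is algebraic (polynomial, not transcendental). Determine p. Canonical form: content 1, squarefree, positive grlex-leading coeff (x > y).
2*x*y^2 + x^2 - 2*y^2

1. Degree: the shape is more complex than any degree-2 curve, so deg p = 3.
2. Symmetries: the y ↦ −y reflection is a symmetry, so y appears only in even powers.
3. Observable constraints: it crosses the x-axis at the gridline x = 0; one y-axis crossing is at y = 0.
4. Together with the visible shape, these determine p as stated.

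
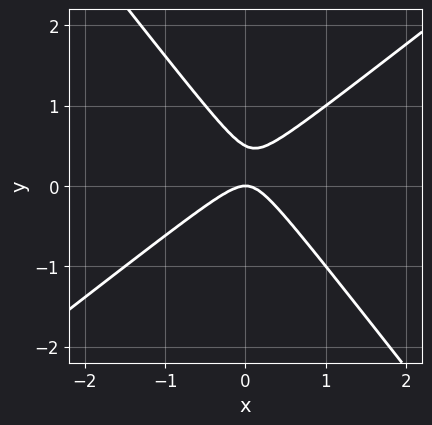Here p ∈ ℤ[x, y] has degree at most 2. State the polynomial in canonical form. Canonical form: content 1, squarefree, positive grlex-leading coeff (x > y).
2*x^2 - x*y - 2*y^2 + y

(a) deg p = 2. No degree-1 curve has this shape.
(b) From the visible intercepts: it meets the x-axis at x = 0 (among the integer gridlines); one y-axis crossing is at y = 0.
(c) Fitting integer coefficients to these (and the overall shape) gives p.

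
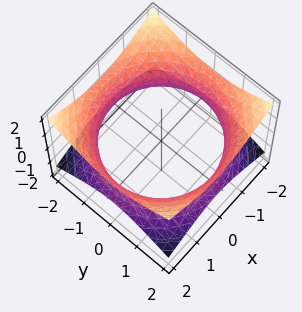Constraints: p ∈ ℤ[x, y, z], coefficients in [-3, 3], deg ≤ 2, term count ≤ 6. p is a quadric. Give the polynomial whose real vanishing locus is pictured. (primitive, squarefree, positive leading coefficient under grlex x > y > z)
First, deg p = 2. An hourglass — one-sheet hyperboloid; a quadric.
Next, symmetries: rotational symmetry about the z-axis ⇒ p depends on x, y only through x² + y²; mirror symmetry z ↦ −z ⇒ only even powers of z.
Next, observable constraints: a circular section at z = 0 has radius between 1 and 2; the surface avoids every integer z-axis point in the box.
Finally, together with the visible shape, these determine p as stated.

x^2 + y^2 - 2*z^2 - 3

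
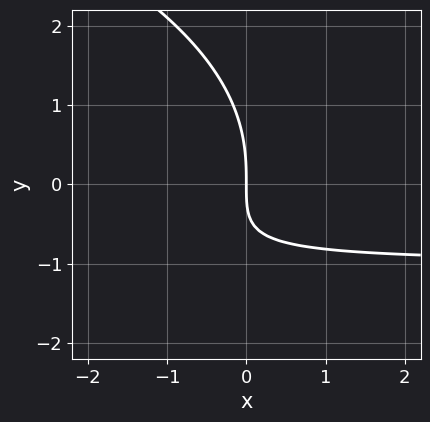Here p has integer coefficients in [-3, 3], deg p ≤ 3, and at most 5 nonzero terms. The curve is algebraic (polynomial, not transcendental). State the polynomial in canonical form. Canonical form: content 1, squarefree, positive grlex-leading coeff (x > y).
y^3 + 3*x*y + 3*x

First, degree: a generic line meets the curve in up to 3 points, so deg p = 3.
Then, from the axis intercepts and sections: it crosses the x-axis at the gridline x = 0; it meets the y-axis at y = 0 (among the integer gridlines).
Finally, fitting integer coefficients to these (and the overall shape) gives p.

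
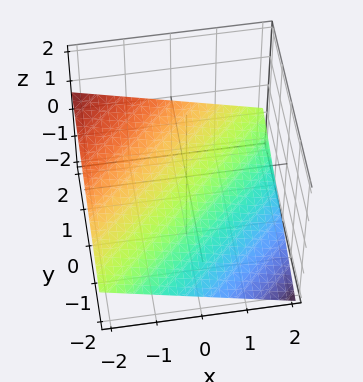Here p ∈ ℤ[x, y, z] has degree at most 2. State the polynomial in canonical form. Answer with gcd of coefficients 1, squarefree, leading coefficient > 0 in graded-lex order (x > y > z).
x - y + 3*z + 2

First, degree: the surface is flat (a plane), so deg p = 1.
Next, from the axis intercepts and sections: it meets the y-axis at y = 2 (among the integer gridlines); one x-axis crossing is at x = -2.
Finally, fitting integer coefficients to these (and the overall shape) gives p.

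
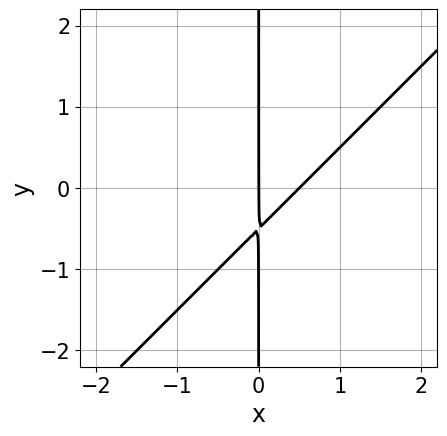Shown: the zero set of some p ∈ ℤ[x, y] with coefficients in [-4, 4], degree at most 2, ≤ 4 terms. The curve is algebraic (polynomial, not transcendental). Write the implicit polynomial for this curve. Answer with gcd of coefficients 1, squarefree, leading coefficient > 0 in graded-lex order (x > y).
2*x^2 - 2*x*y - x

The degree is 2 — a generic line meets the curve in up to 2 points.
Against the integer gridlines: every point of the y-axis in the box is on the curve; it crosses the x-axis at the gridline x = 0.
The integer polynomial consistent with all of this is the stated p.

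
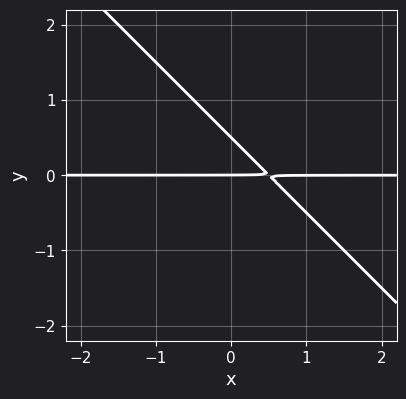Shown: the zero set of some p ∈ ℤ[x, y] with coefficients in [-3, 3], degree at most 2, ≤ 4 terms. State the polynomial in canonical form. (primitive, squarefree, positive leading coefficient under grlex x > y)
2*x*y + 2*y^2 - y

1. The degree is 2 — no degree-1 curve has this shape.
2. Against the integer gridlines: the visible x-axis segment lies entirely on the curve; one y-axis crossing is at y = 0.
3. Solving for integer coefficients yields p as stated.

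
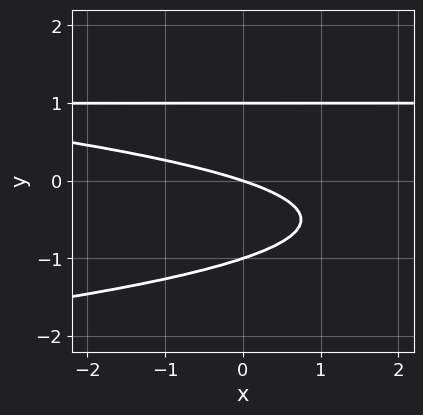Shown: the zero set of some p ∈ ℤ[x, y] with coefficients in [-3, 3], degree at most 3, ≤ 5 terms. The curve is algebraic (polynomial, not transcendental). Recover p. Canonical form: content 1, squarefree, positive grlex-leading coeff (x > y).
3*y^3 + x*y - x - 3*y

First, the degree is 3 — a generic line meets the curve in up to 3 points.
Next, against the integer gridlines: it crosses the x-axis at the gridline x = 0; among the integer gridlines, it crosses the y-axis at y ∈ {-1, 0, 1}.
Finally, these observations pin down the coefficients.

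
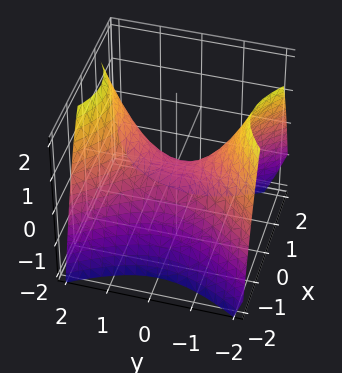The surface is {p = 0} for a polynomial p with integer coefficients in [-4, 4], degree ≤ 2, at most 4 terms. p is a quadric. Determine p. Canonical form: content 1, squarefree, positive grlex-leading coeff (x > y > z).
3*x^2 - 2*y^2 + 3*z

First, degree: a hyperbolic paraboloid; a quadric, so deg p = 2.
Next, symmetries: mirror symmetry y ↦ −y ⇒ only even powers of y; it's symmetric under x → −x, forcing even powers of x.
Next, reading off the gridlines: it meets the z-axis at z = 0 (among the integer gridlines); it crosses the y-axis at the gridline y = 0; it crosses the x-axis at the gridline x = 0.
Finally, assembling these constraints gives the stated polynomial.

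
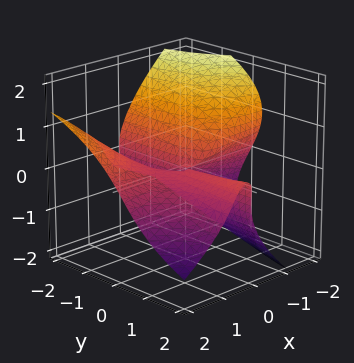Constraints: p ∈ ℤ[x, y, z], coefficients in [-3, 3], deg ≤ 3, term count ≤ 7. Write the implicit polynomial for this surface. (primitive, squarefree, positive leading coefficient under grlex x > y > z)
2*x^2*y + 2*z^3 - x*y + 3*x*z + z^2

1. Degree: the shape is more complex than any degree-2 surface, so deg p = 3.
2. From the visible intercepts: the visible y-axis segment lies entirely on the surface; every point of the x-axis in the box is on the surface.
3. The integer polynomial consistent with all of this is the stated p.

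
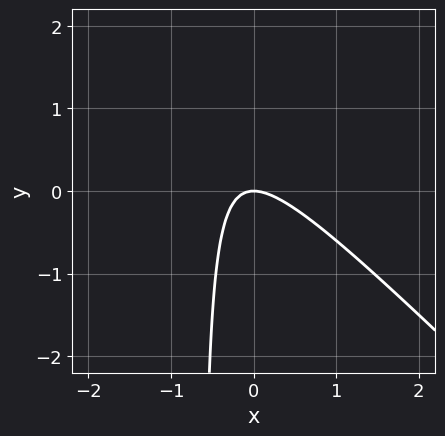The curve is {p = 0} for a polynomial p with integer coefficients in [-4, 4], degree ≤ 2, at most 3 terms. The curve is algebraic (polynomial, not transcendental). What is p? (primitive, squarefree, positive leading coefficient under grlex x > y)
1. Degree: a generic line meets the curve in up to 2 points, so deg p = 2.
2. Against the integer gridlines: it crosses the y-axis at the gridline y = 0; one x-axis crossing is at x = 0.
3. Together with the visible shape, these determine p as stated.

3*x^2 + 3*x*y + 2*y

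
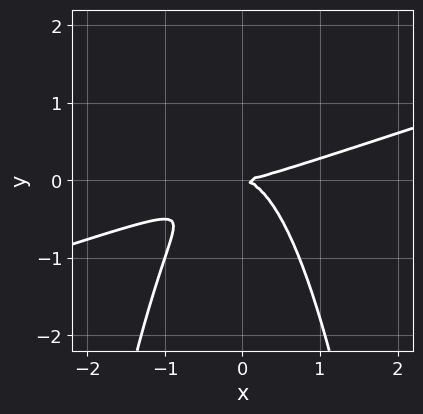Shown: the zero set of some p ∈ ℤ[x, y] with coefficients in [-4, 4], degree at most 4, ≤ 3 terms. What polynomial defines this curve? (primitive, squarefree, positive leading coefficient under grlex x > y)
x^3 - 3*x^2*y - 2*y^2

1. The degree is 3 — no degree-2 curve has this shape.
2. Observable constraints: it crosses the x-axis at the gridline x = 0; it meets the y-axis at y = 0 (among the integer gridlines).
3. Putting this together gives p.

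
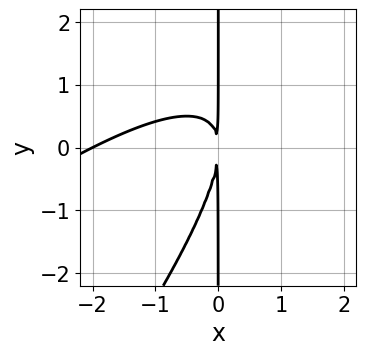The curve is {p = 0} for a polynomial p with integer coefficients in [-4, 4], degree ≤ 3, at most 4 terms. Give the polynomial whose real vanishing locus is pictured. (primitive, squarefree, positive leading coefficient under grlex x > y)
(a) deg p = 3.
(b) Checking where it meets the axes: the visible y-axis segment lies entirely on the curve; it crosses the x-axis at the gridline x = -2.
(c) Fitting integer coefficients to these (and the overall shape) gives p.

x^3 - 2*x^2*y + x*y^2 + 2*x^2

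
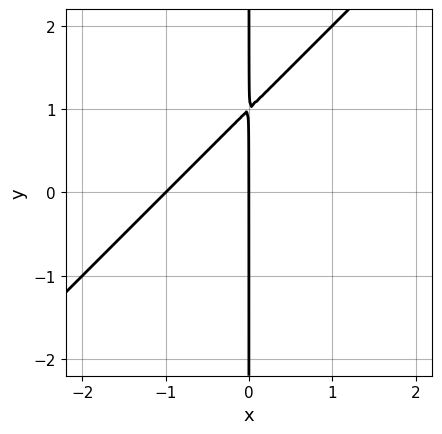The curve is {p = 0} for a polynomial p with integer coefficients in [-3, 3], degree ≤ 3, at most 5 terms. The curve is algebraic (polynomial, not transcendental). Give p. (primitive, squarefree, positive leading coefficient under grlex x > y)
x^2 - x*y + x

(a) Degree: no degree-1 curve has this shape, so deg p = 2.
(b) Observable constraints: among the integer gridlines, it crosses the x-axis at x ∈ {-1, 0}; the visible y-axis segment lies entirely on the curve.
(c) These observations pin down the coefficients.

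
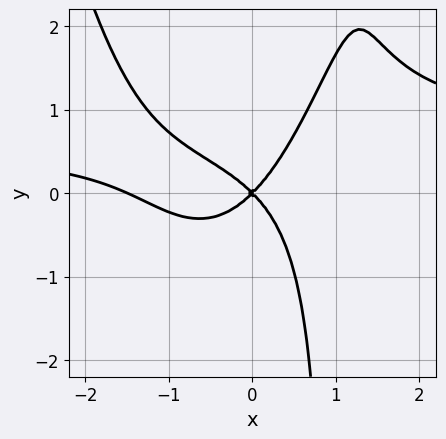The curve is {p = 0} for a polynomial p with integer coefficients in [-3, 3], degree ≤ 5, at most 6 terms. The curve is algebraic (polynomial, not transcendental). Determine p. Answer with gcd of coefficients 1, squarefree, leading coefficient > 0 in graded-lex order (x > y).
3*x^3*y - 2*x^3 - 3*x*y^2 - 3*x^2 + 3*y^2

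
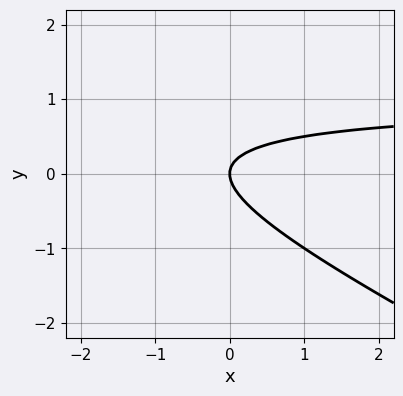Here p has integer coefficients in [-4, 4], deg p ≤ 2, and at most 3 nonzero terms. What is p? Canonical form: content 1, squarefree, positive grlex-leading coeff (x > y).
x*y + 2*y^2 - x

(a) The degree is 2 — no degree-1 curve has this shape.
(b) Checking where it meets the axes: it meets the x-axis at x = 0 (among the integer gridlines); one y-axis crossing is at y = 0.
(c) Putting this together gives p.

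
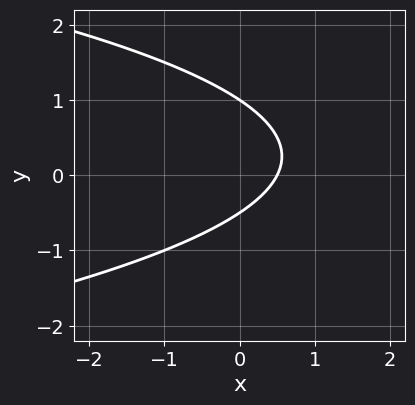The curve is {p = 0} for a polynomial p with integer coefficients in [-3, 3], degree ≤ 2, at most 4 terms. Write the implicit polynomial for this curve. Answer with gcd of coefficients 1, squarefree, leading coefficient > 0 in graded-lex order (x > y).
1. Degree: a generic line meets the curve in up to 2 points, so deg p = 2.
2. Checking where it meets the axes: one y-axis crossing is at y = 1.
3. Solving for integer coefficients yields p as stated.

2*y^2 + 2*x - y - 1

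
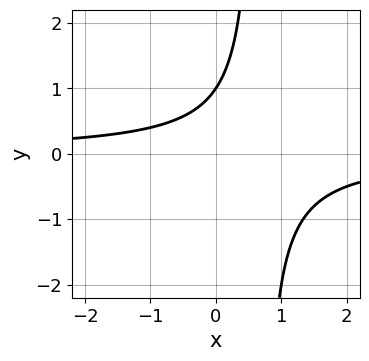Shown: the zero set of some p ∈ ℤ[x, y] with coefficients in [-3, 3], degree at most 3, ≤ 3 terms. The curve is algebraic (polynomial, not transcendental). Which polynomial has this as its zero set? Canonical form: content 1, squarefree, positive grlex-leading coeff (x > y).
(a) Degree: no degree-1 curve has this shape, so deg p = 2.
(b) Reading off the gridlines: it crosses the y-axis at the gridline y = 1; no x-intercept at any integer in the box.
(c) Solving for integer coefficients yields p as stated.

3*x*y - 2*y + 2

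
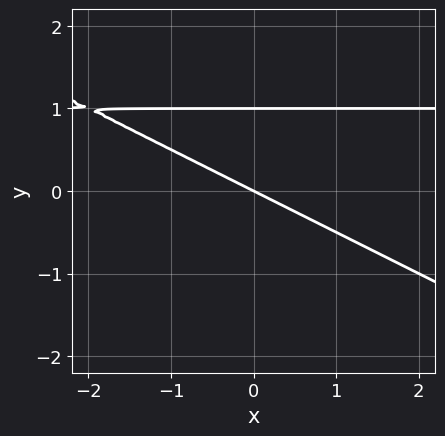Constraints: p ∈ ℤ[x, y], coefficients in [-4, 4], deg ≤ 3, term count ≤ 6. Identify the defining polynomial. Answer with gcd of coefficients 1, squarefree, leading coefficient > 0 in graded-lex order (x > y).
x*y + 2*y^2 - x - 2*y

First, deg p = 2. No degree-1 curve has this shape.
Then, from the axis intercepts and sections: among the integer gridlines, it crosses the y-axis at y ∈ {0, 1}; it crosses the x-axis at the gridline x = 0.
Finally, these observations pin down the coefficients.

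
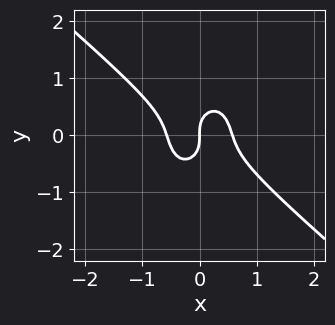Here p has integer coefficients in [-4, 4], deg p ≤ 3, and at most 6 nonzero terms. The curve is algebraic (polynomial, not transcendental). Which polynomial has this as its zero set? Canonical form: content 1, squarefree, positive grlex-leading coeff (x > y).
3*x^3 + 2*x^2*y + 2*y^3 - x

First, the degree is 3 — no degree-2 curve has this shape.
Next, observable constraints: it meets the x-axis at x = 0 (among the integer gridlines); it meets the y-axis at y = 0 (among the integer gridlines).
Finally, assembling these constraints gives the stated polynomial.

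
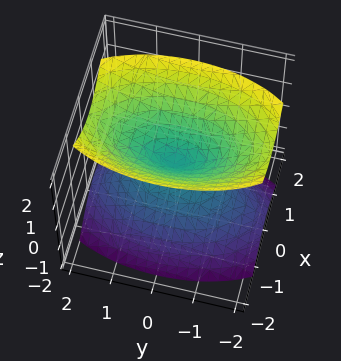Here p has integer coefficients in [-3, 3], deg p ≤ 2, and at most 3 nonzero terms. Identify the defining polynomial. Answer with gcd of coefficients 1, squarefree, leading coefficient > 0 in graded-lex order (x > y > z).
3*x^2 + y^2 - 2*z^2

First, the picture has 2 separate pieces.
Next, degree: a double cone through the origin; a quadric, so deg p = 2.
Next, symmetries: mirror symmetry z ↦ −z ⇒ only even powers of z; it's symmetric under x → −x, forcing even powers of x; the y ↦ −y reflection is a symmetry, so y appears only in even powers.
Then, observable constraints: one z-axis crossing is at z = 0; one x-axis crossing is at x = 0; it crosses the y-axis at the gridline y = 0.
Finally, these observations pin down the coefficients.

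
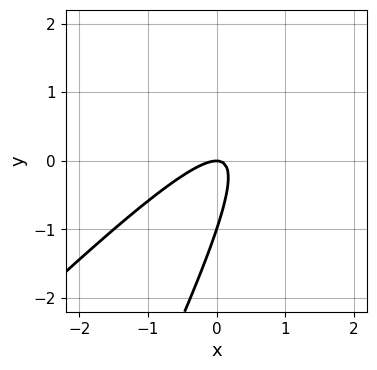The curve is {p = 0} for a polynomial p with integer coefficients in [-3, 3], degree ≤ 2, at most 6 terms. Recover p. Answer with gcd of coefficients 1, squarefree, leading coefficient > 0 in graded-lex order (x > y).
2*x^2 - 3*x*y + y^2 + y

First, degree: the shape is more complex than any degree-1 curve, so deg p = 2.
Next, reading off the gridlines: the y-axis gridline crossings are at y ∈ {-1, 0}; it meets the x-axis at x = 0 (among the integer gridlines).
Finally, these observations pin down the coefficients.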